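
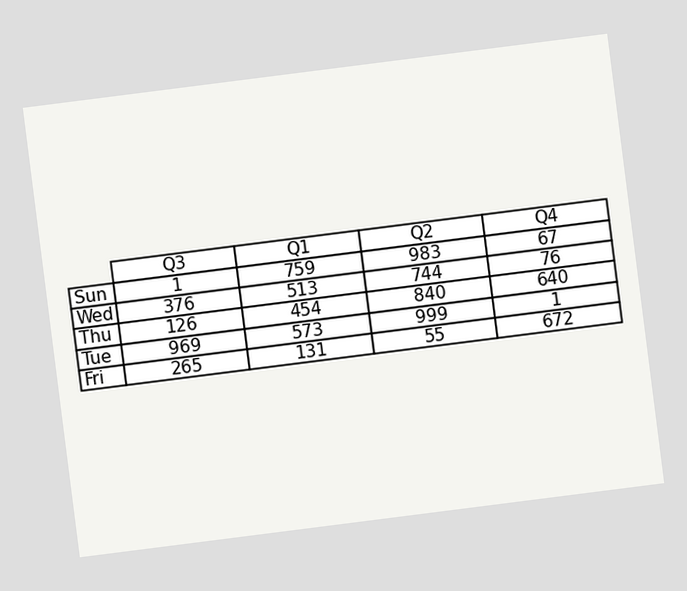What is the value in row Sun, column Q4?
67

The chart is tilted about 7° counter-clockwise. The (Sun, Q4) cell reads 67.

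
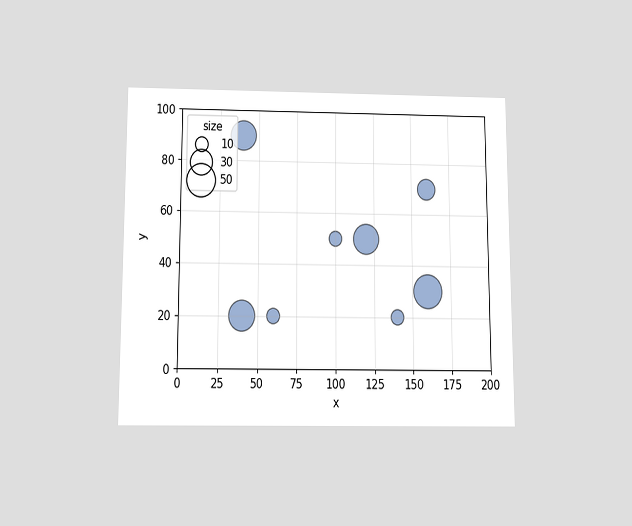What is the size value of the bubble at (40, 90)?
The chart is viewed slightly from below. Matching the bubble at (40, 90) against the size legend gives 40.

40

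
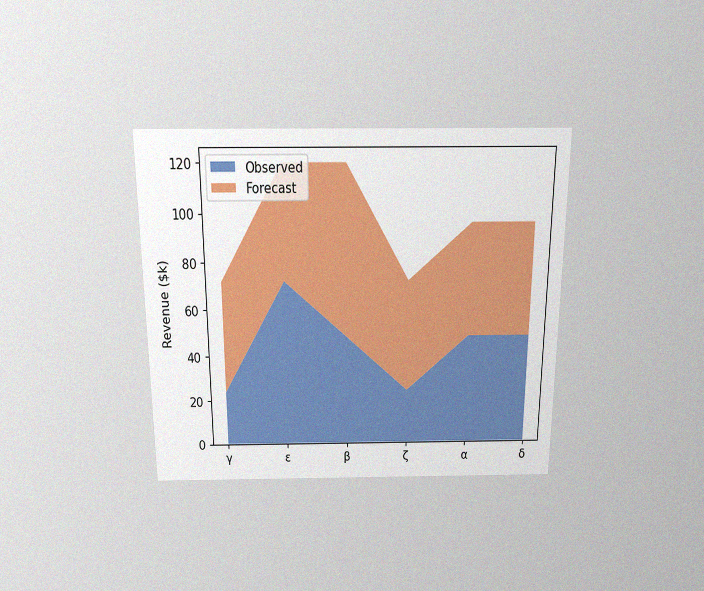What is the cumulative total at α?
$96k

The chart is viewed slightly from above, with some photo noise. The stacked total at α reaches $96k.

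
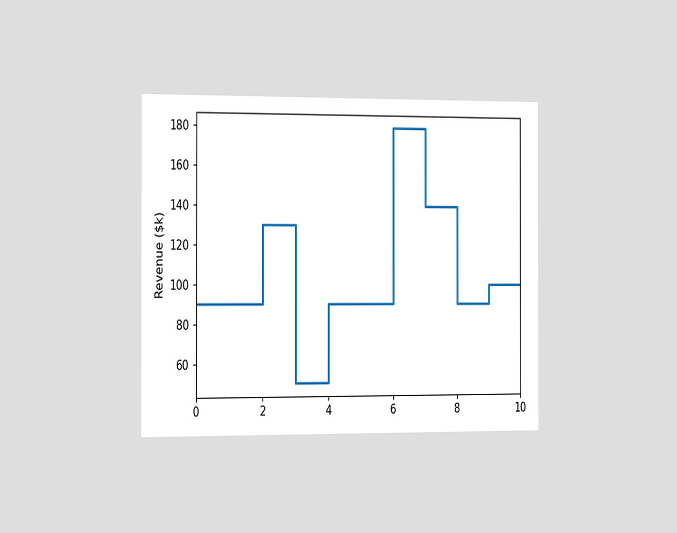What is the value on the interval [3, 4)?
$50k

The chart is viewed slightly from the left. On [3, 4) the step sits at $50k.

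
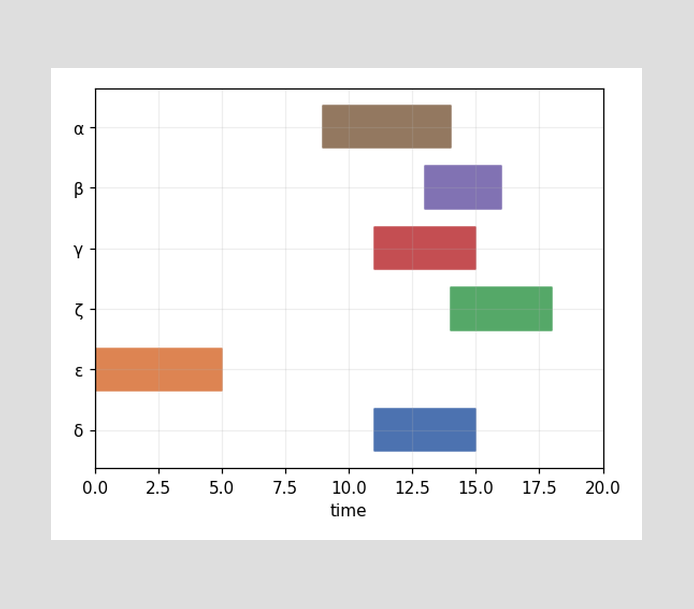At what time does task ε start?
The ε bar begins at t=0.

0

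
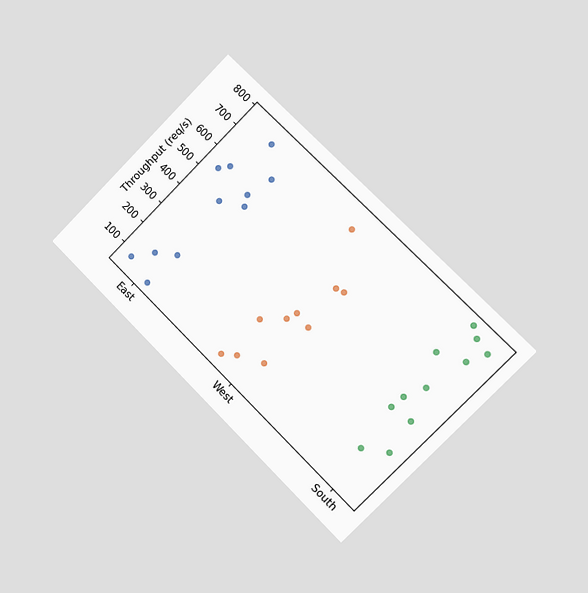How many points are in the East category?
The chart is tilted about 45° clockwise and viewed slightly from the right. Counting the markers in the East column gives 11.

11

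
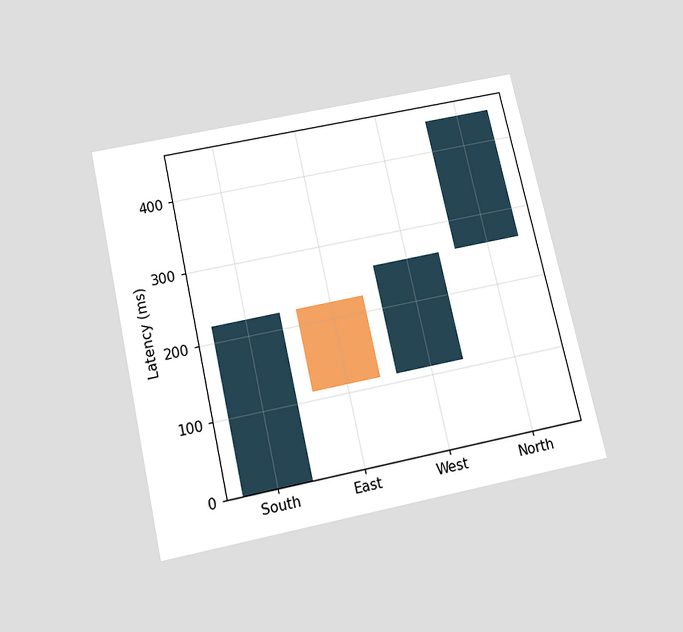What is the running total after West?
259ms

The chart is tilted about 13° counter-clockwise and viewed slightly from below. After West the running total reaches 259ms.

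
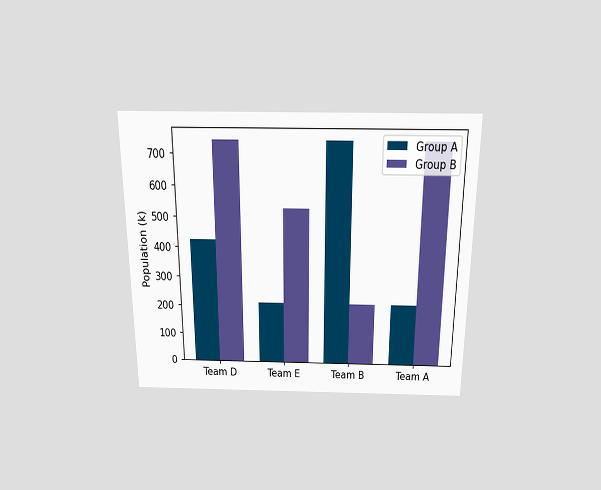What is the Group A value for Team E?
The chart is viewed slightly from above. The Group A bar at Team E reaches 212k on the y-axis.

212k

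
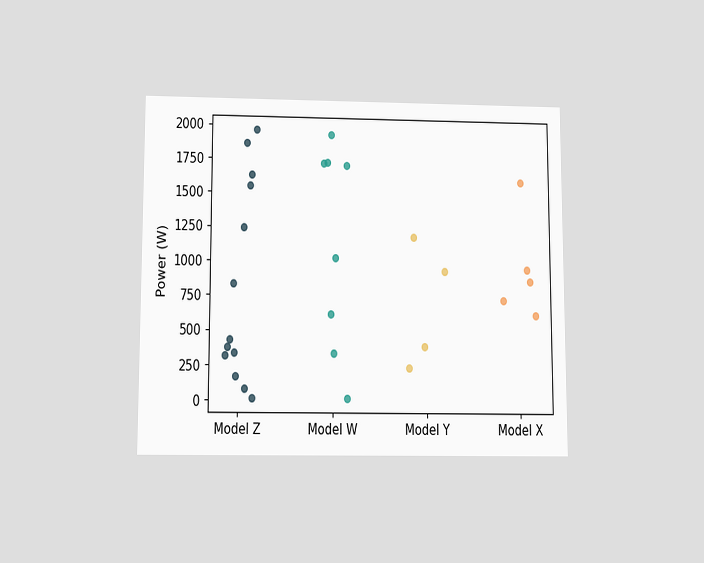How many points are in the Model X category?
5

The chart is viewed slightly from below. Counting the markers in the Model X column gives 5.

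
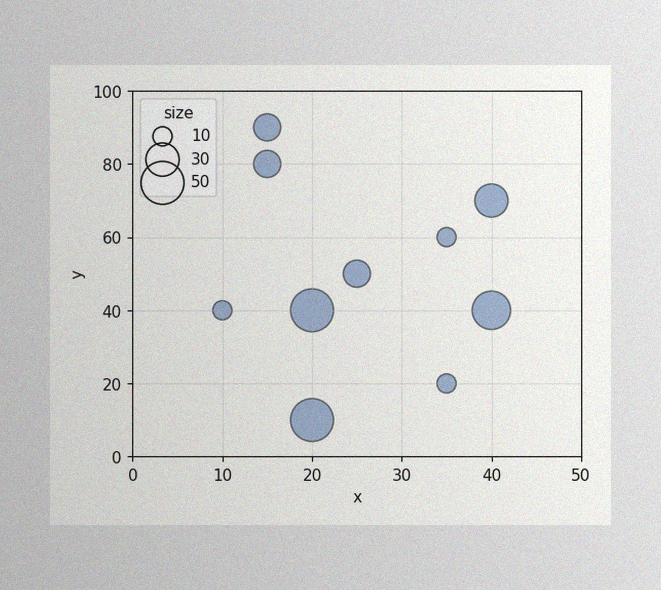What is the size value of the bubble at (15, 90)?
20

The image has some photo noise and uneven lighting. Matching the bubble at (15, 90) against the size legend gives 20.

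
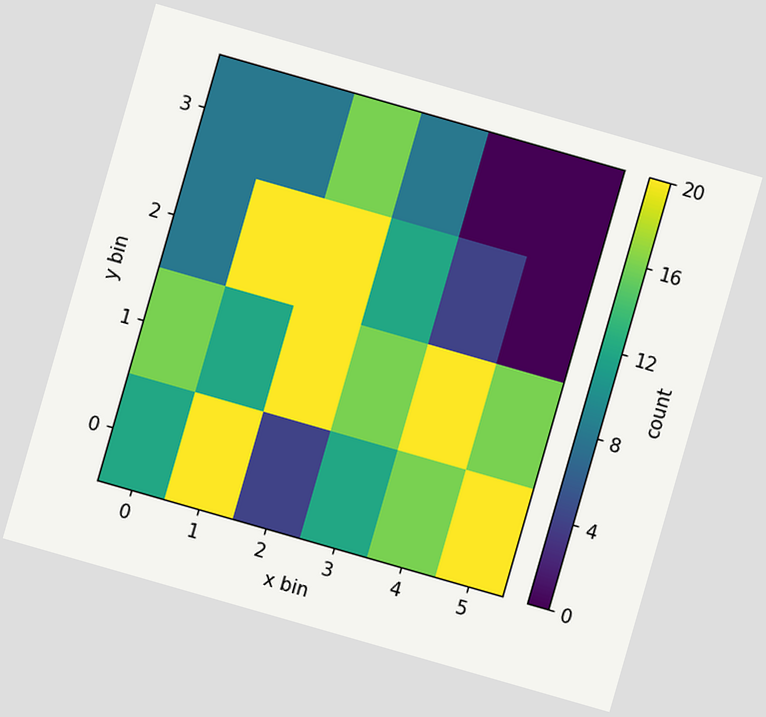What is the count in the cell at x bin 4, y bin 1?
The chart is tilted about 16° clockwise. Matching the cell (4, 1) against the colorbar gives 20.

20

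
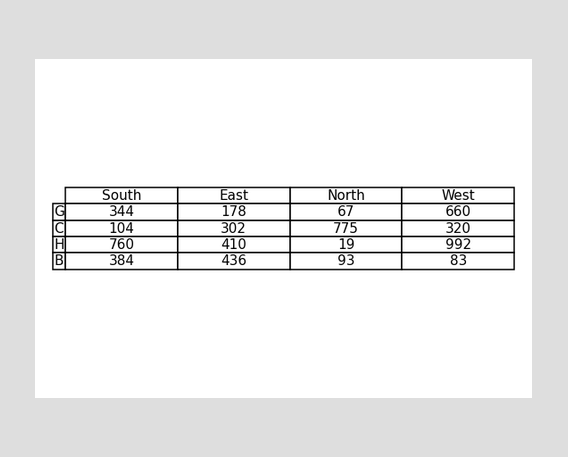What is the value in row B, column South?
384

The (B, South) cell reads 384.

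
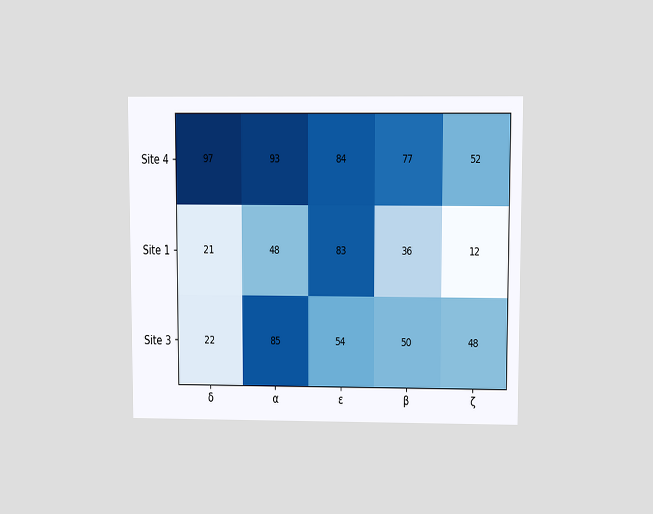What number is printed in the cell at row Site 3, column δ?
22

The chart is viewed slightly from above. The (Site 3, δ) cell reads 22.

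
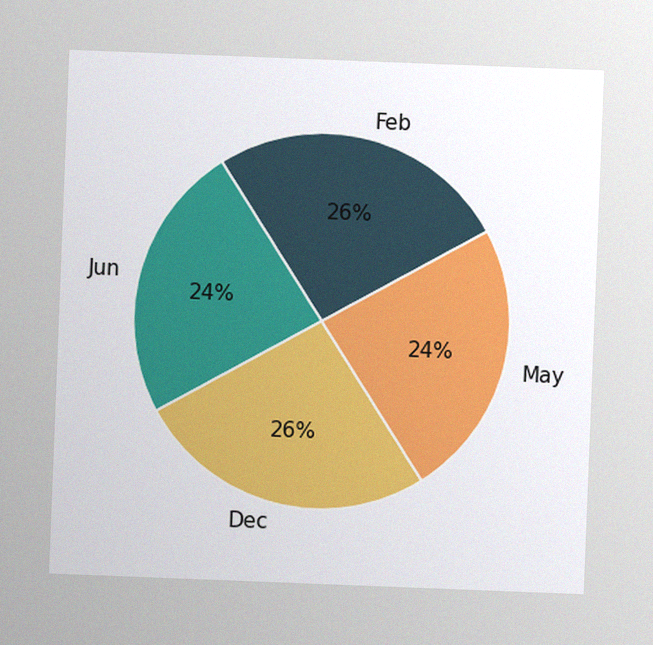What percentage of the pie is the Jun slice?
24%

The chart is tilted about 2° clockwise, with some photo noise. The Jun slice takes up 24% of the pie.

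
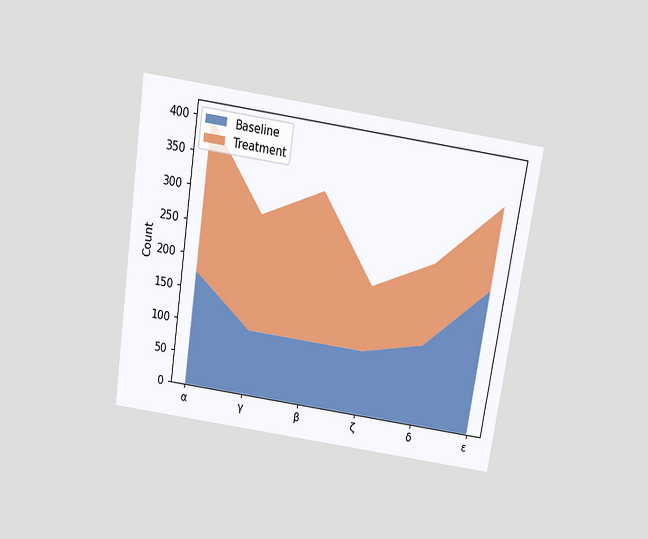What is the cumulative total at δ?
250

The chart is tilted about 9° clockwise and viewed slightly from above. The stacked total at δ reaches 250.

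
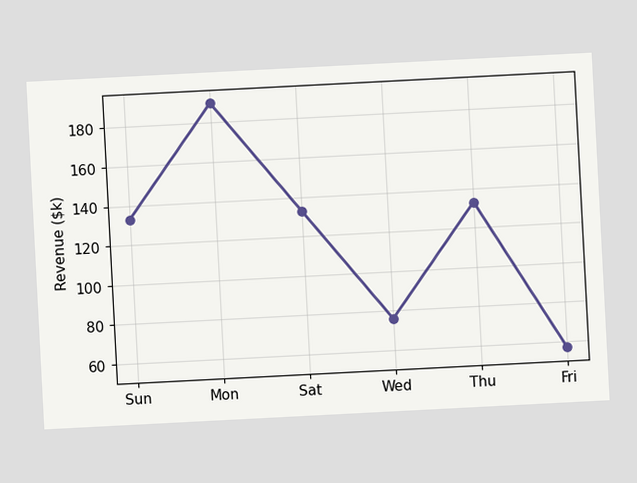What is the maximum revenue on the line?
$190k

The chart is tilted about 3° counter-clockwise. The highest point is at Mon, and reading across to the y-axis gives $190k.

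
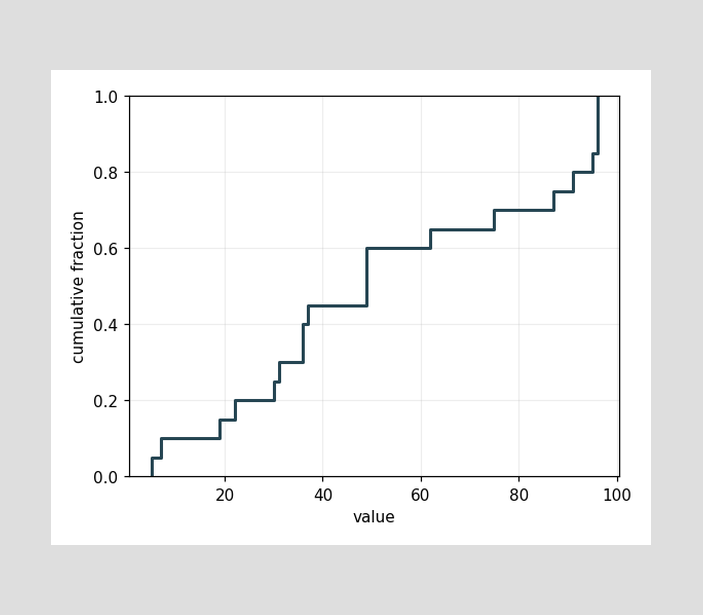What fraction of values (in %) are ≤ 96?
At x=96 the ECDF step is at 100%.

100%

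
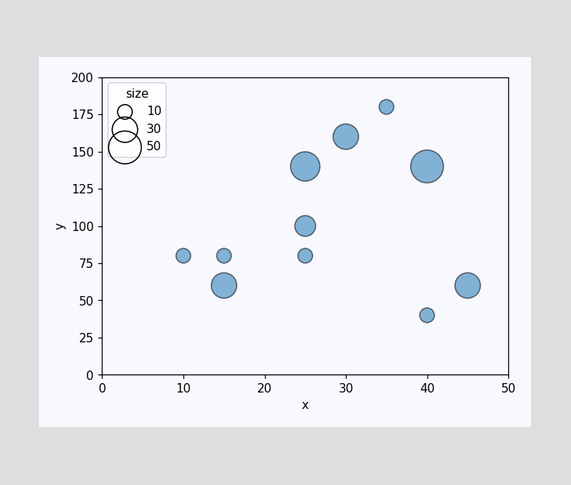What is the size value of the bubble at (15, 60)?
30

Matching the bubble at (15, 60) against the size legend gives 30.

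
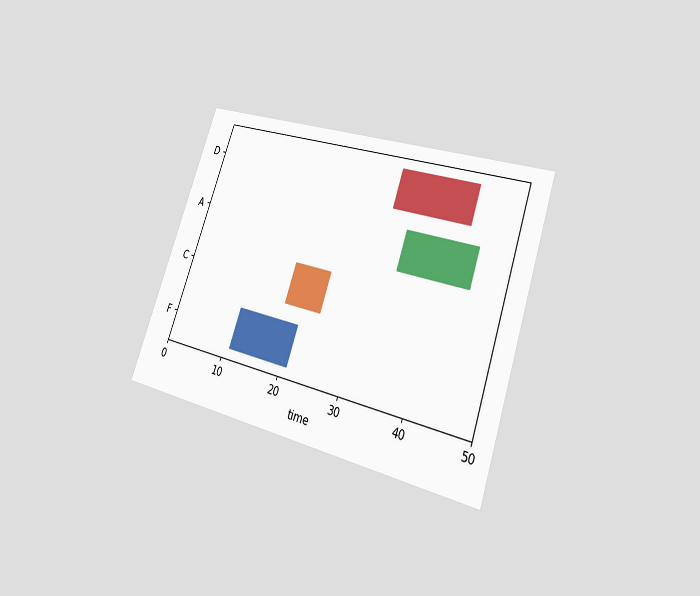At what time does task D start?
31

The chart is tilted about 19° clockwise and viewed at a slight angle. The D bar begins at t=31.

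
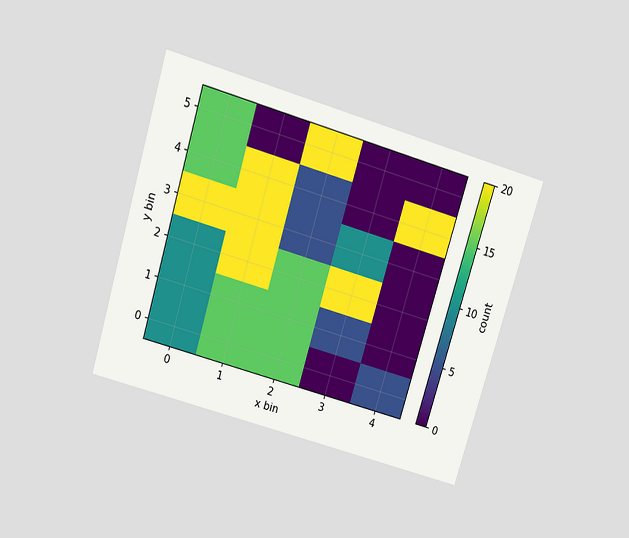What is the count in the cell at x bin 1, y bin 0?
The chart is tilted about 17° clockwise and viewed slightly from above. Matching the cell (1, 0) against the colorbar gives 15.

15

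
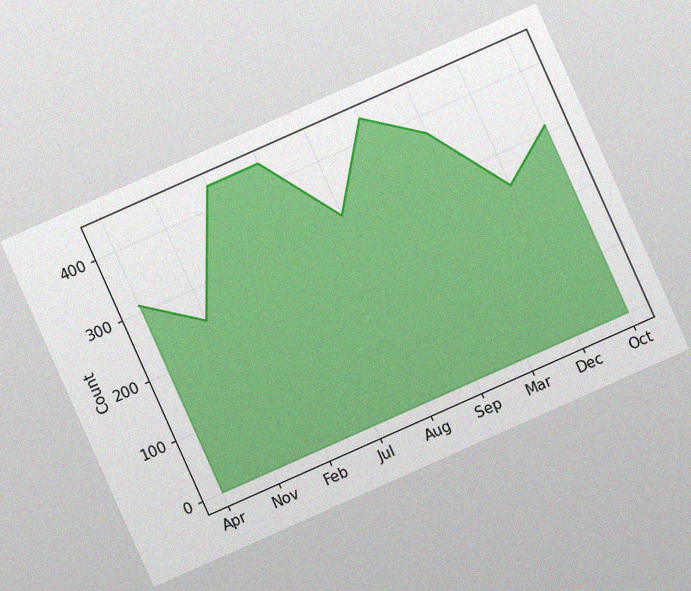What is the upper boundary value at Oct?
The chart is tilted about 24° counter-clockwise, with some photo noise. At Oct the upper boundary is at 310.

310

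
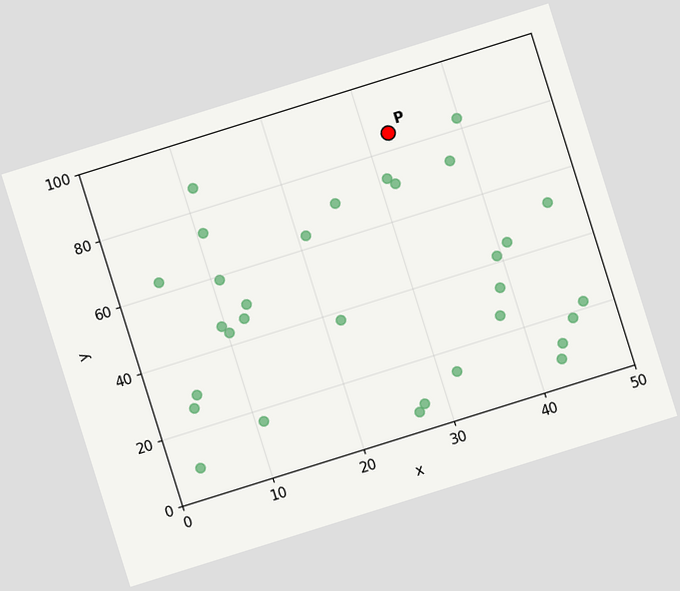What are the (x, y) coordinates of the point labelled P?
The chart is tilted about 17° counter-clockwise. Following the gridlines from P to each axis, P sits at (32.5, 85).

(32.5, 85)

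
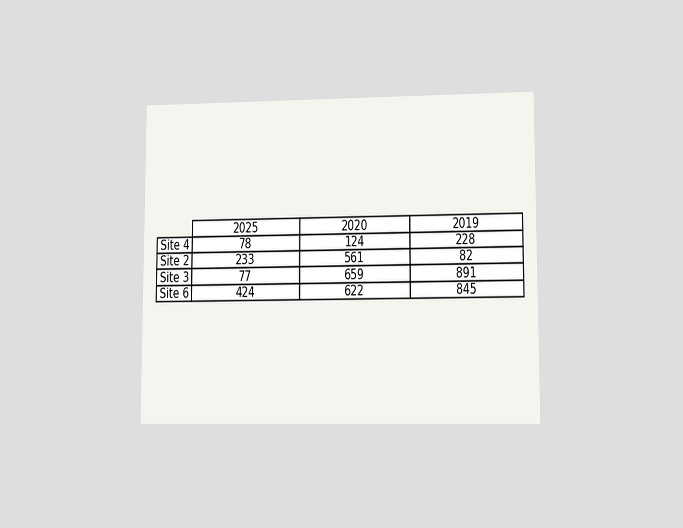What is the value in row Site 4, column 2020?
The chart is viewed at a slight angle. The (Site 4, 2020) cell reads 124.

124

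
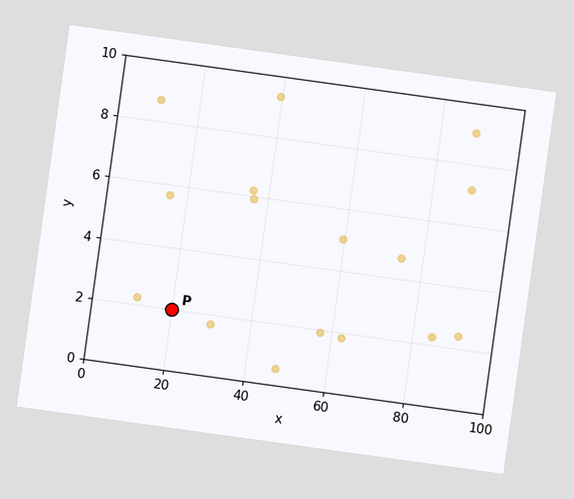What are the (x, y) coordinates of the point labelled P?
The chart is tilted about 8° clockwise. Following the gridlines from P to each axis, P sits at (20, 2).

(20, 2)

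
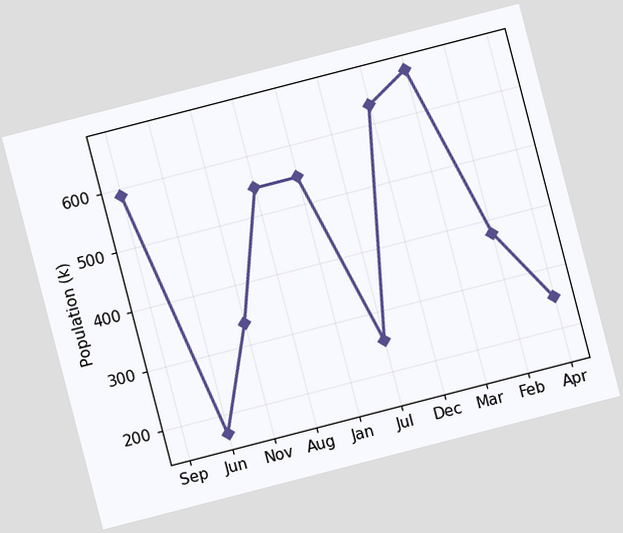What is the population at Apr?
252k

The chart is tilted about 14° counter-clockwise. At Apr, the line is at 252k.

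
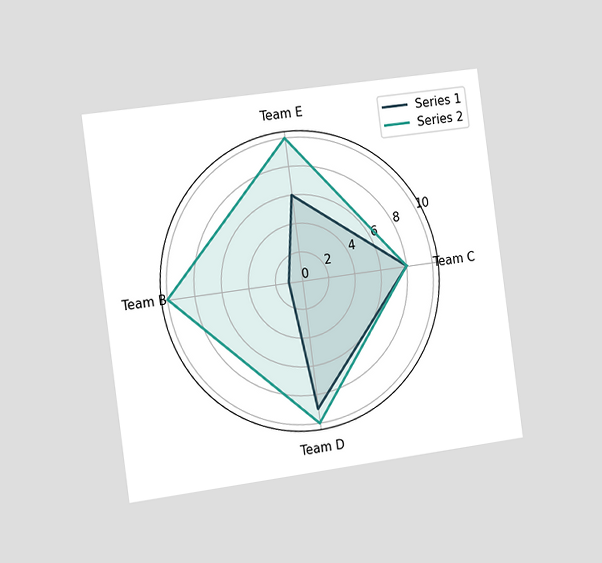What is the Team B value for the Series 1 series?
1

The chart is tilted about 8° counter-clockwise and viewed slightly from the left. On the Team B axis, Series 1 reaches 1.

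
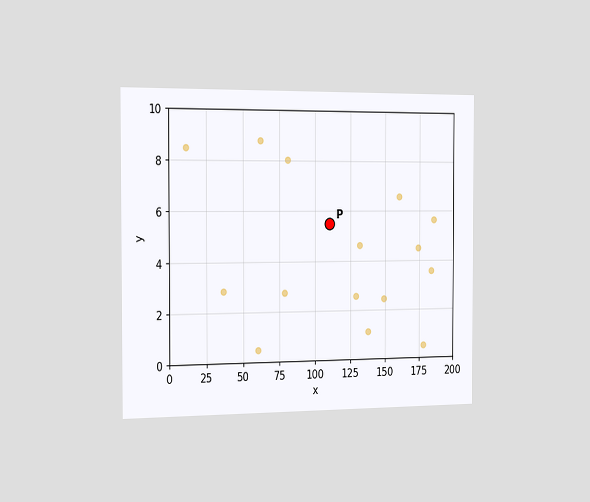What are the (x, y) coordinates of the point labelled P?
(110, 5.5)

The chart is viewed slightly from the left. Following the gridlines from P to each axis, P sits at (110, 5.5).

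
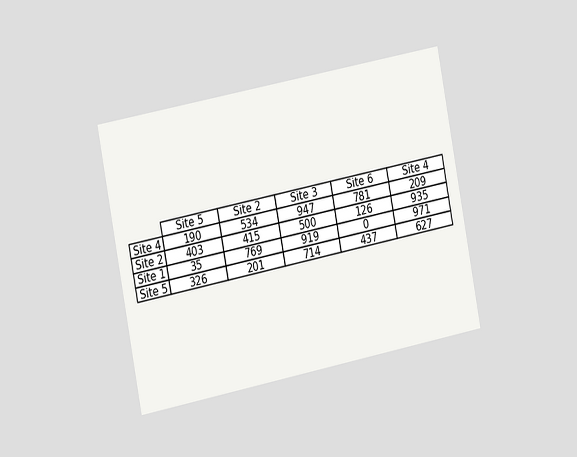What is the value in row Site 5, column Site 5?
The chart is tilted about 11° counter-clockwise and viewed slightly from the left. The (Site 5, Site 5) cell reads 326.

326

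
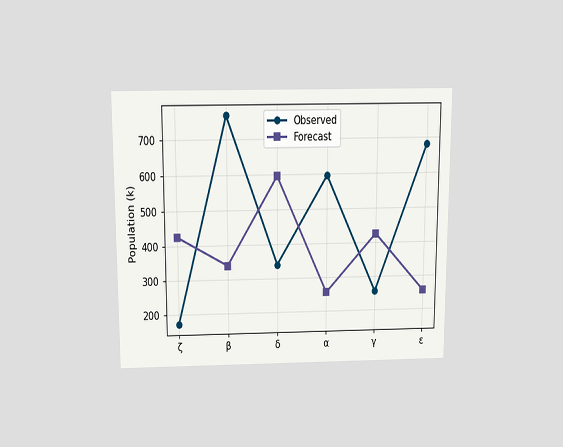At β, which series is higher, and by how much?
Observed, by 425k

The chart is viewed slightly from above. At β, Observed sits above the other line by 425k.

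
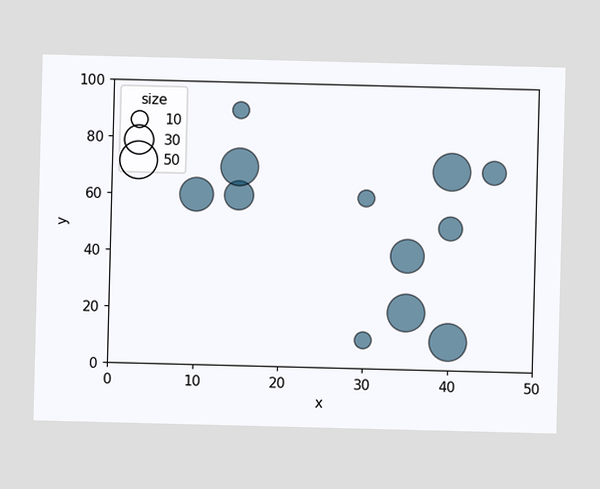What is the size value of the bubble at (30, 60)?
Matching the bubble at (30, 60) against the size legend gives 10.

10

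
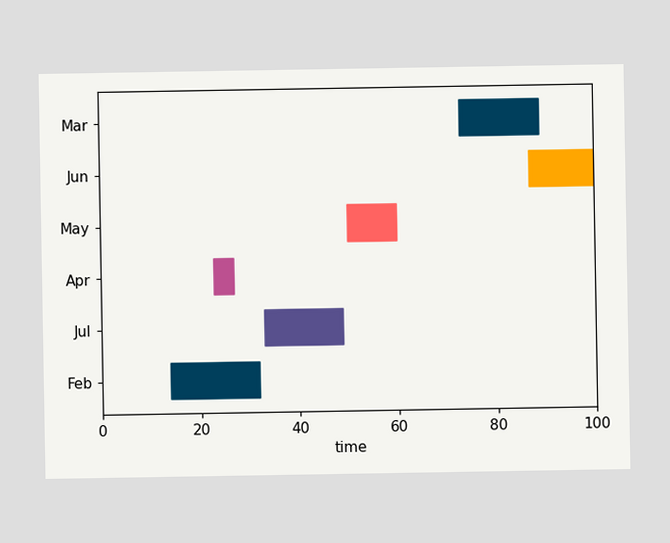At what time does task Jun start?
The Jun bar begins at t=87.

87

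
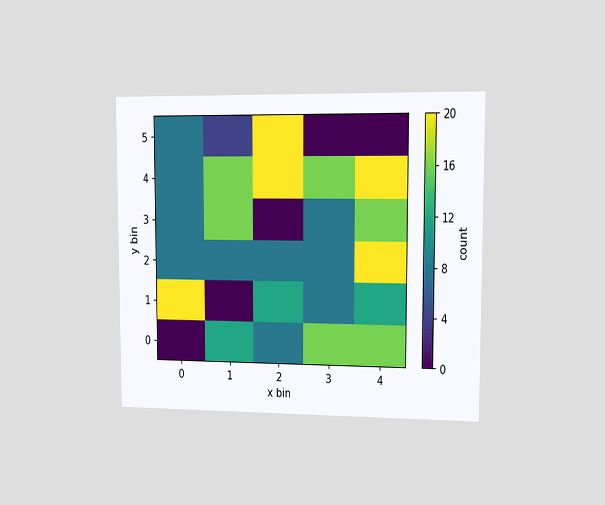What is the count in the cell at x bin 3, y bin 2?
The chart is viewed slightly from the right. Matching the cell (3, 2) against the colorbar gives 8.

8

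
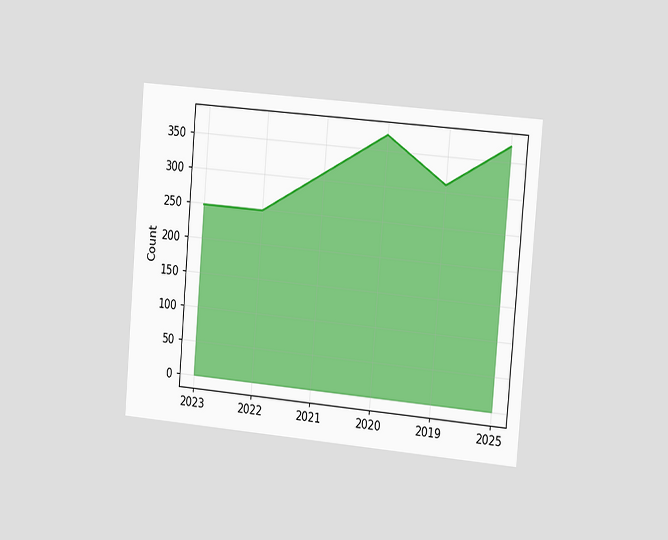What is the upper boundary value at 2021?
310

The chart is tilted about 5° clockwise and viewed slightly from the right. At 2021 the upper boundary is at 310.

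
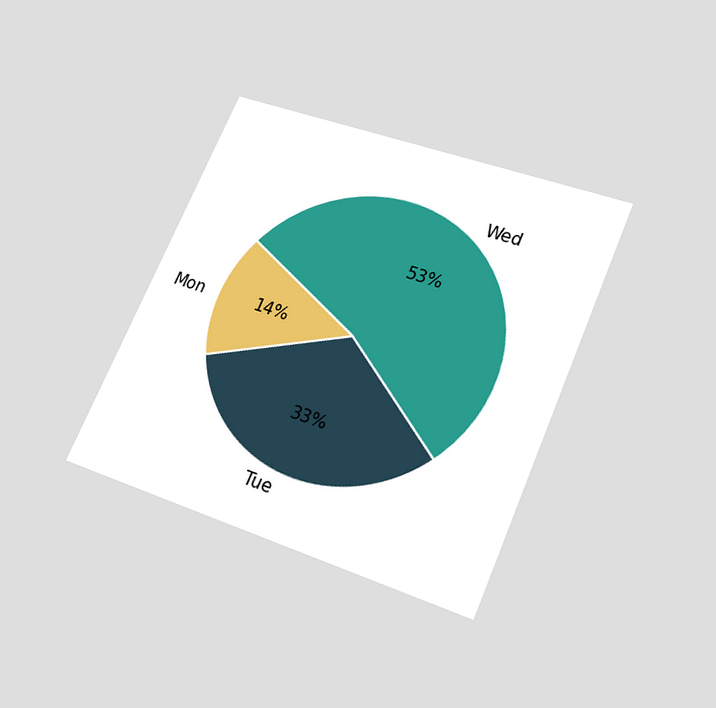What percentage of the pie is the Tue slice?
The chart is tilted about 23° clockwise and viewed slightly from below. The Tue slice takes up 33% of the pie.

33%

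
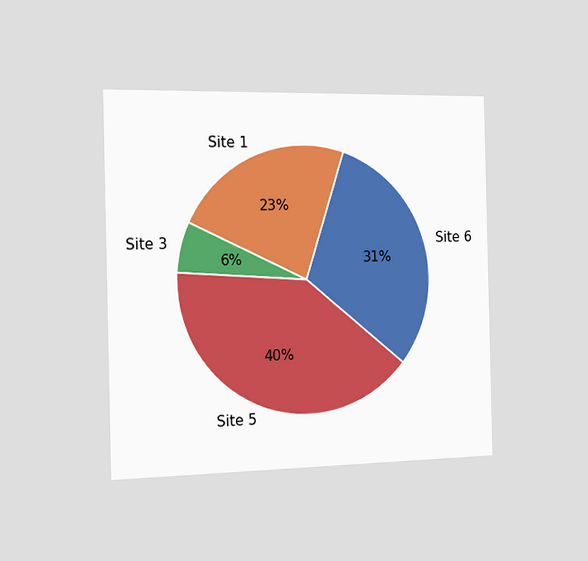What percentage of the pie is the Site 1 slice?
23%

The chart is viewed slightly from the left. The Site 1 slice takes up 23% of the pie.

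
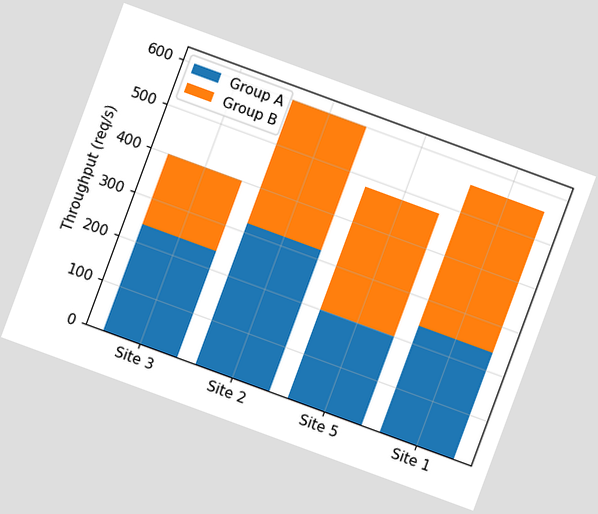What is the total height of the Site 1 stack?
The chart is tilted about 20° clockwise. The Site 1 stack's top reaches 560req/s on the y-axis.

560req/s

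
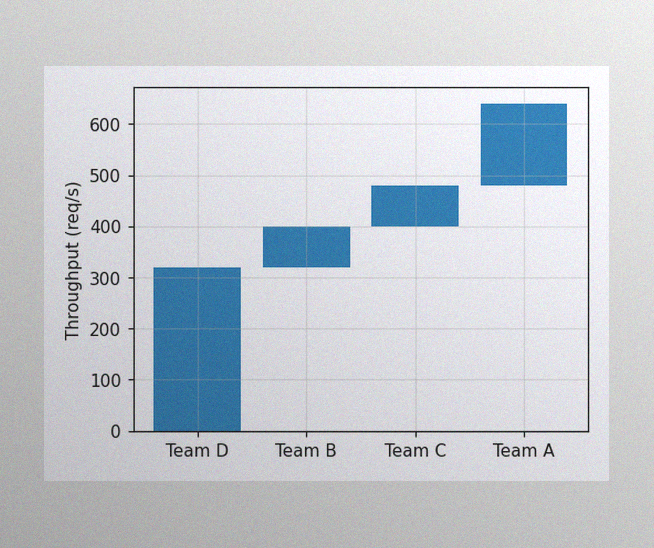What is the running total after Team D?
320req/s

The image has some photo noise and uneven lighting. After Team D the running total reaches 320req/s.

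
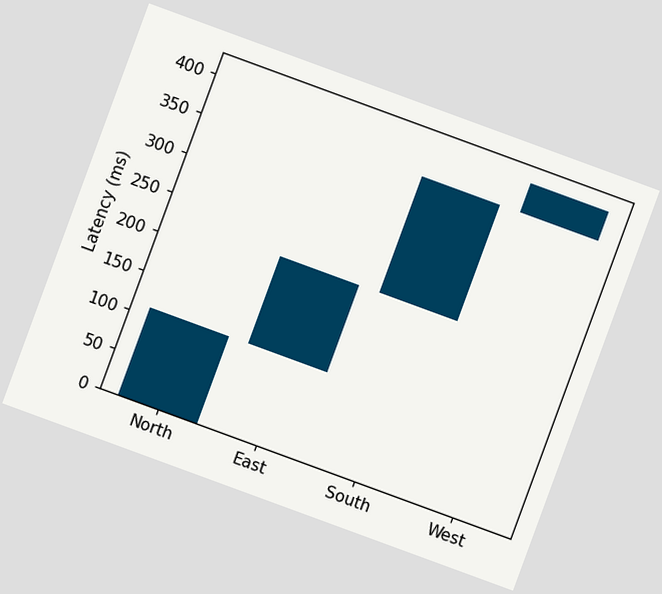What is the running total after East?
222ms

The chart is tilted about 20° clockwise. After East the running total reaches 222ms.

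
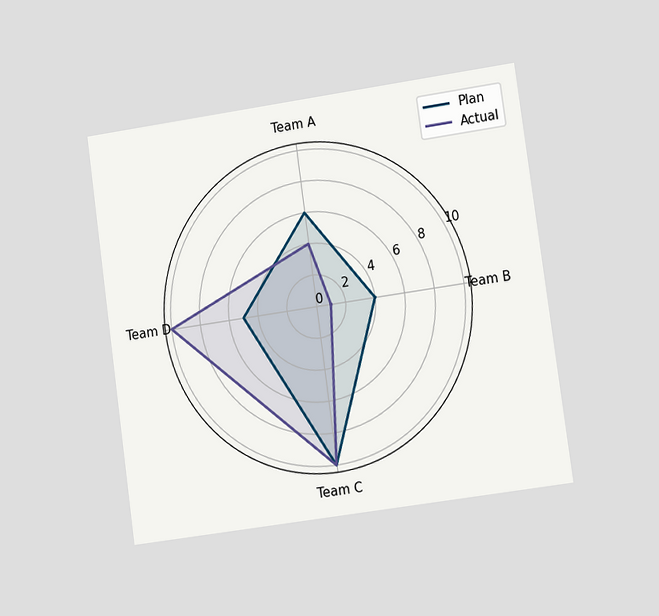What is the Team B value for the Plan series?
4

The chart is tilted about 8° counter-clockwise and viewed slightly from the right. On the Team B axis, Plan reaches 4.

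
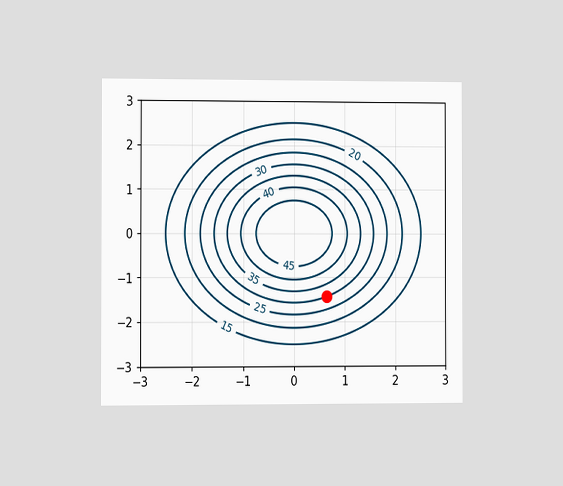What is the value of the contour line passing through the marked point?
The chart is viewed slightly from the left. The marked point sits on the contour labelled 30.

30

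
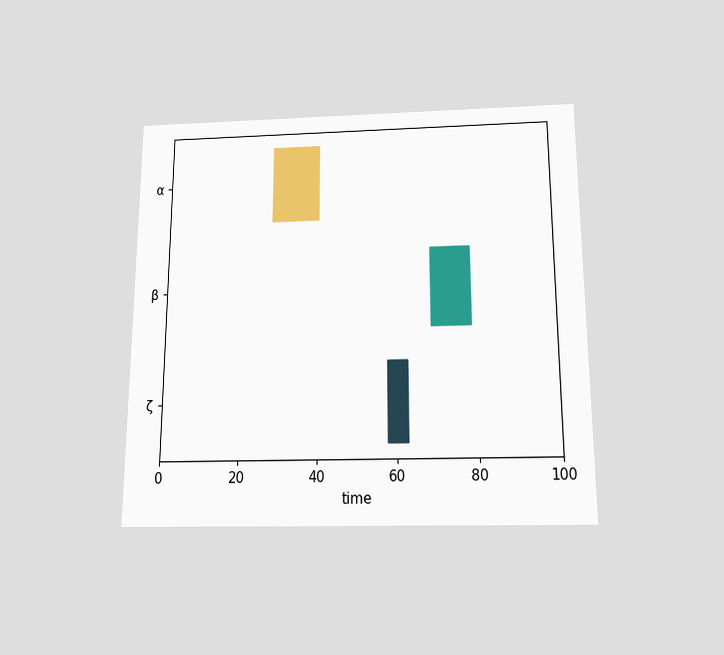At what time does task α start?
28

The chart is viewed slightly from below. The α bar begins at t=28.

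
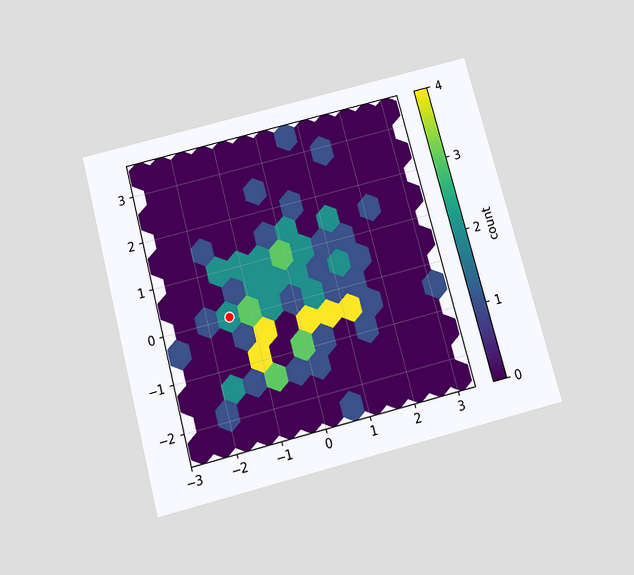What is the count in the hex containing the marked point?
The chart is tilted about 15° counter-clockwise and viewed slightly from below. The marked hex reads 2 on the colorbar.

2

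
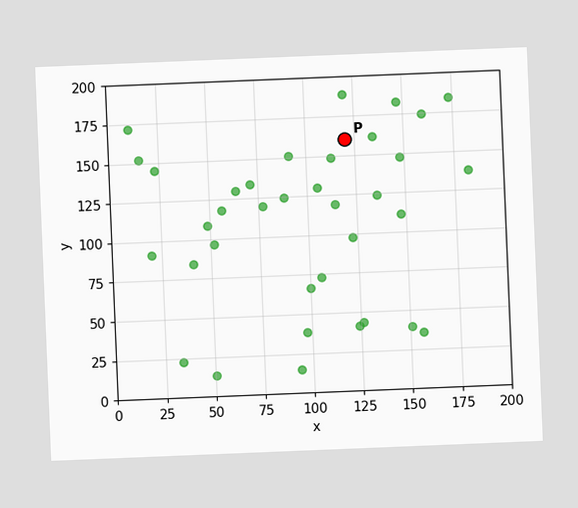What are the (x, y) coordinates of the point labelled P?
(120, 160)

The chart is tilted about 2° counter-clockwise. Following the gridlines from P to each axis, P sits at (120, 160).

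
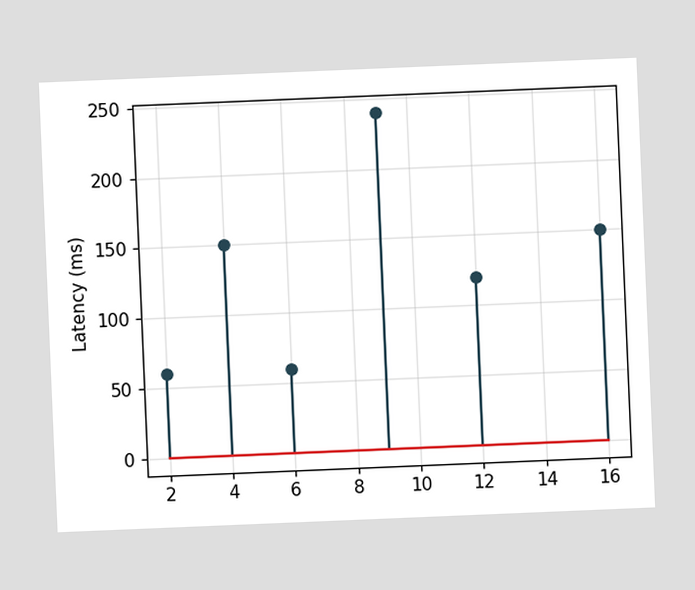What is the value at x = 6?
The chart is tilted about 2° counter-clockwise. The stem at x=6 reaches 60ms.

60ms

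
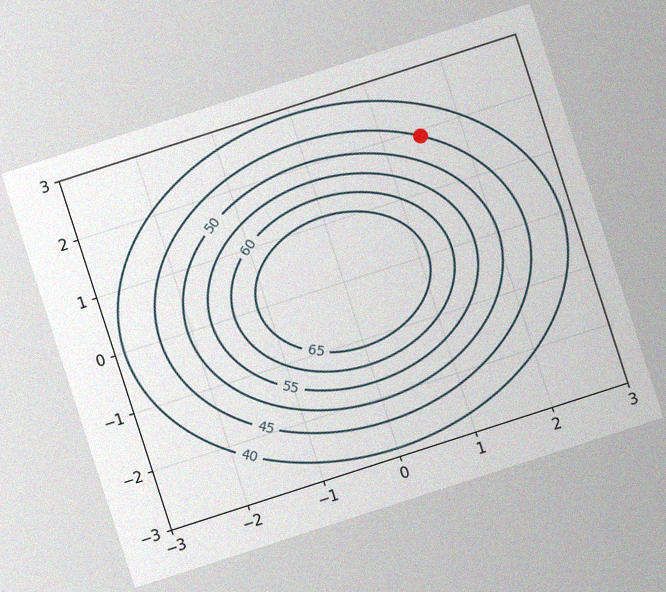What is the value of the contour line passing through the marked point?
The chart is tilted about 18° counter-clockwise, with some photo noise. The marked point sits on the contour labelled 45.

45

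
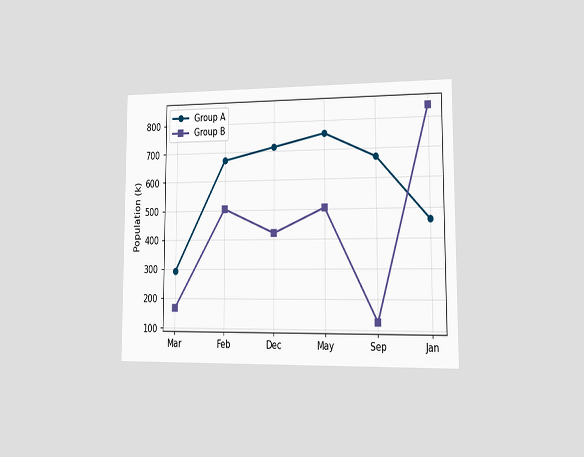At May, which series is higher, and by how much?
Group A, by 252k

The chart is viewed slightly from the right. At May, Group A sits above the other line by 252k.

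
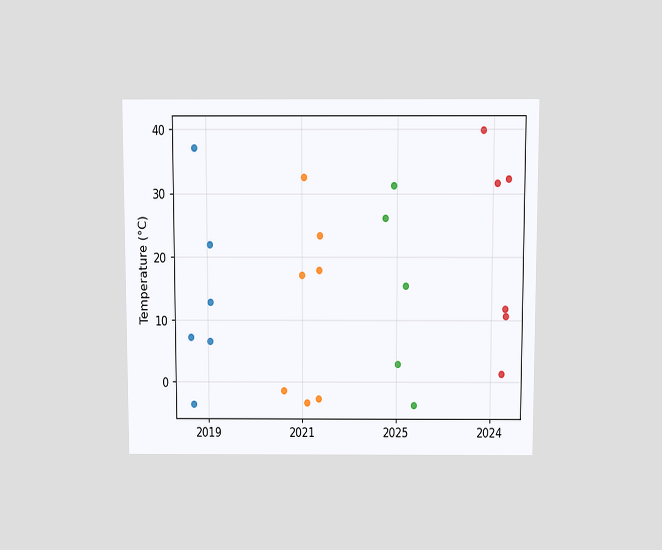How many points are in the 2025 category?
5

The chart is viewed slightly from above. Counting the markers in the 2025 column gives 5.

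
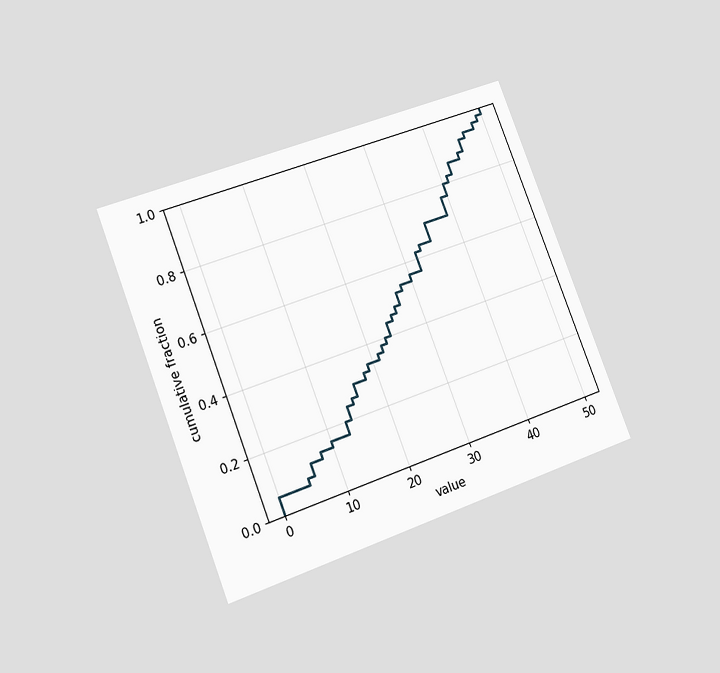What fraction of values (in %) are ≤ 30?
The chart is tilted about 21° counter-clockwise and viewed at a slight angle. At x=30 the ECDF step is at 56%.

56%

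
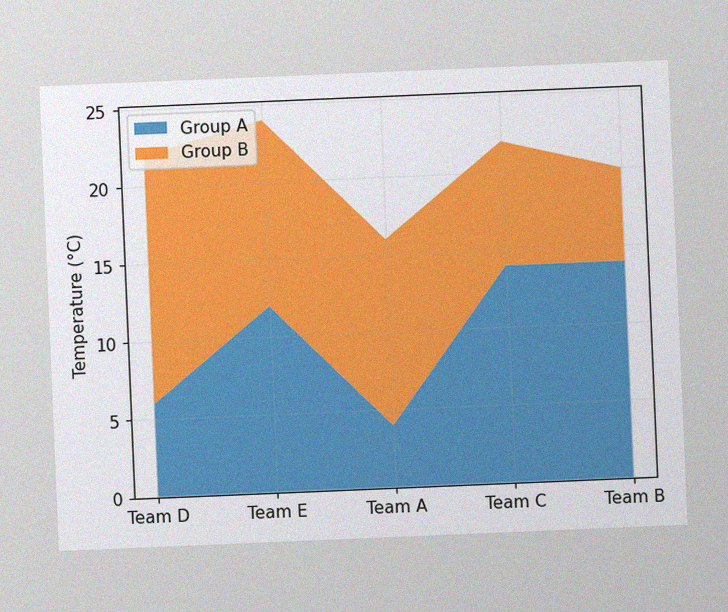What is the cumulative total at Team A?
The chart is tilted about 2° counter-clockwise, with some photo noise. The stacked total at Team A reaches 16°C.

16°C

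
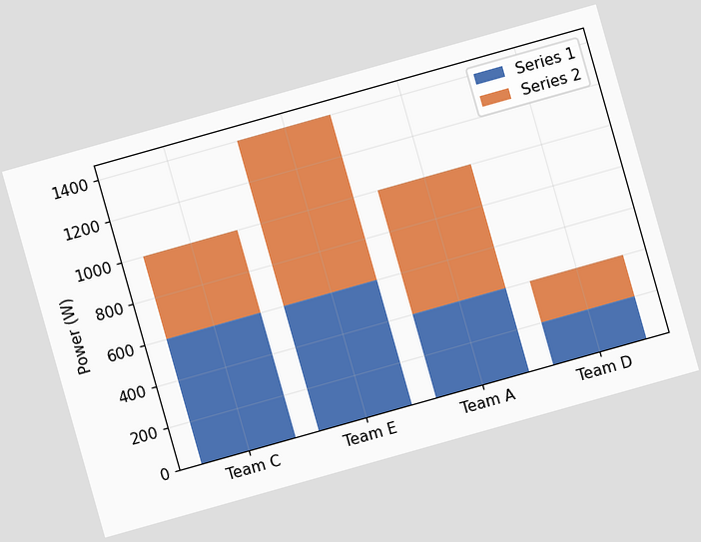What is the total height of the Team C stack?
1000W

The chart is tilted about 16° counter-clockwise. The Team C stack's top reaches 1000W on the y-axis.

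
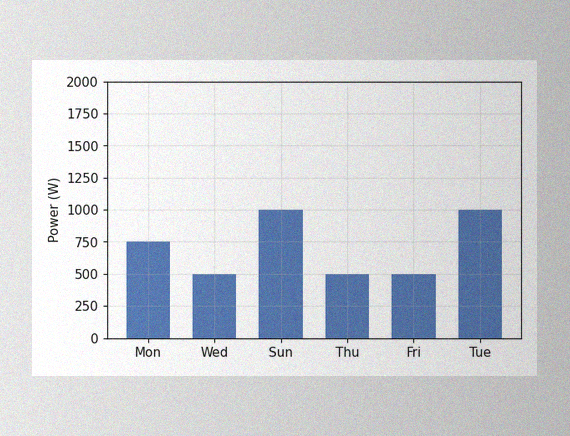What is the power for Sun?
1000W

The image has some photo noise and uneven lighting. Reading along the chart's y-axis, the Sun bar reaches 1000W.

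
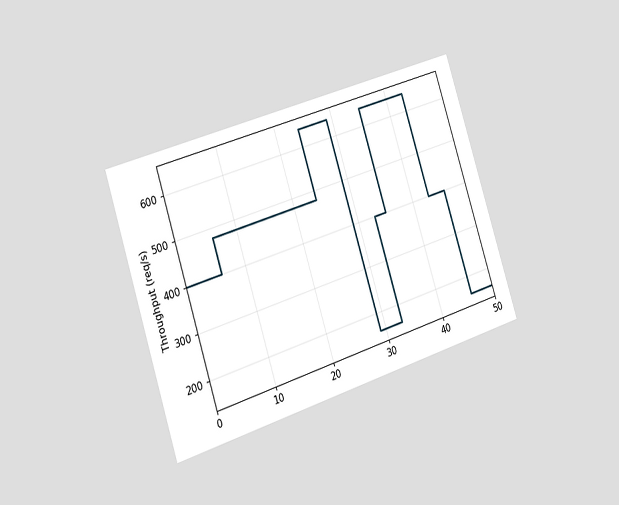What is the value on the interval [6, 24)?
480req/s

The chart is tilted about 18° counter-clockwise and viewed slightly from the left. On [6, 24) the step sits at 480req/s.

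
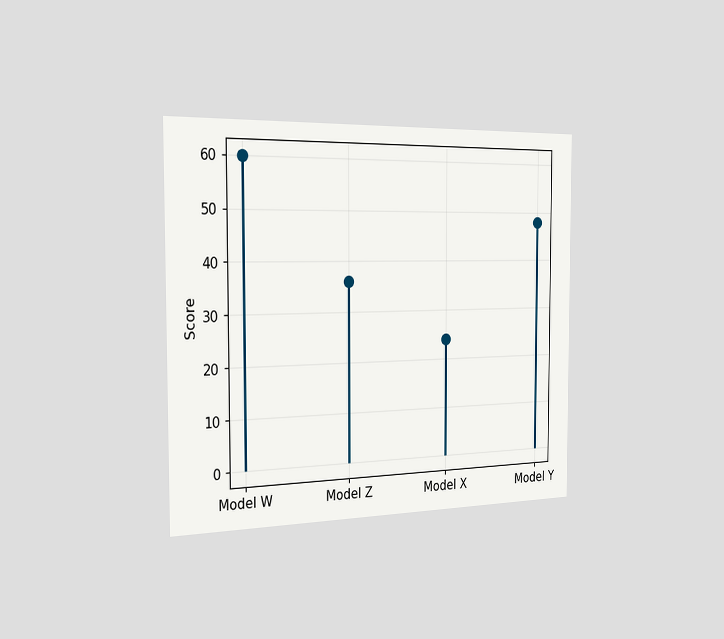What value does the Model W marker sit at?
The chart is viewed slightly from the left. The Model W marker sits at 60.

60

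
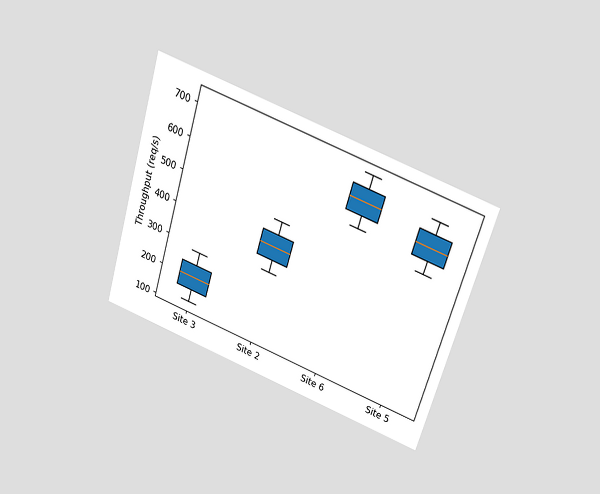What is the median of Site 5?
The chart is tilted about 17° clockwise and viewed slightly from above. The median line in the Site 5 box sits at 600req/s.

600req/s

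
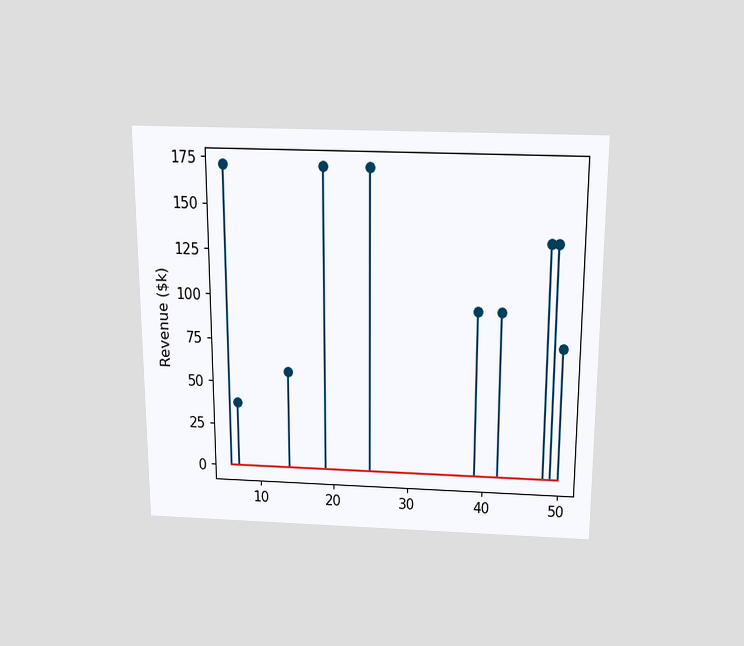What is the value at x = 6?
$171k

The chart is viewed slightly from above. The stem at x=6 reaches $171k.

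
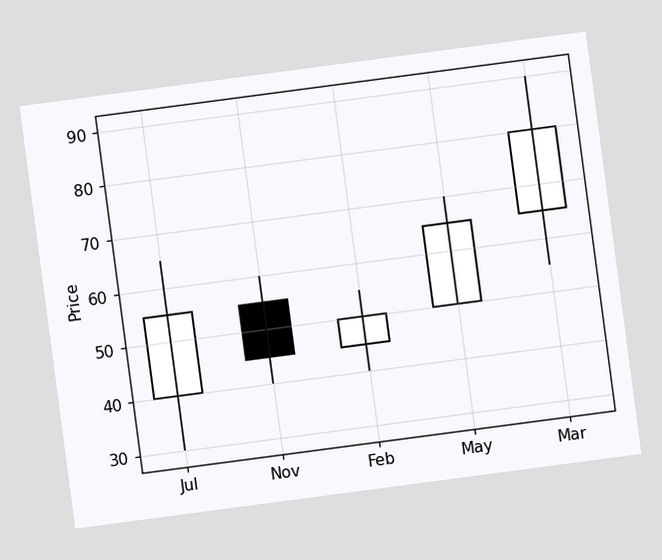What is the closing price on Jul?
55

The chart is tilted about 8° counter-clockwise. The Jul candle closes at 55.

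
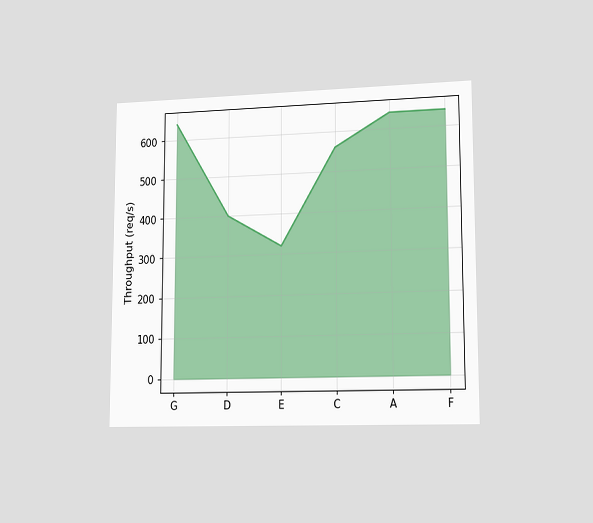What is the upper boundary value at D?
400req/s

The chart is viewed slightly from the right. At D the upper boundary is at 400req/s.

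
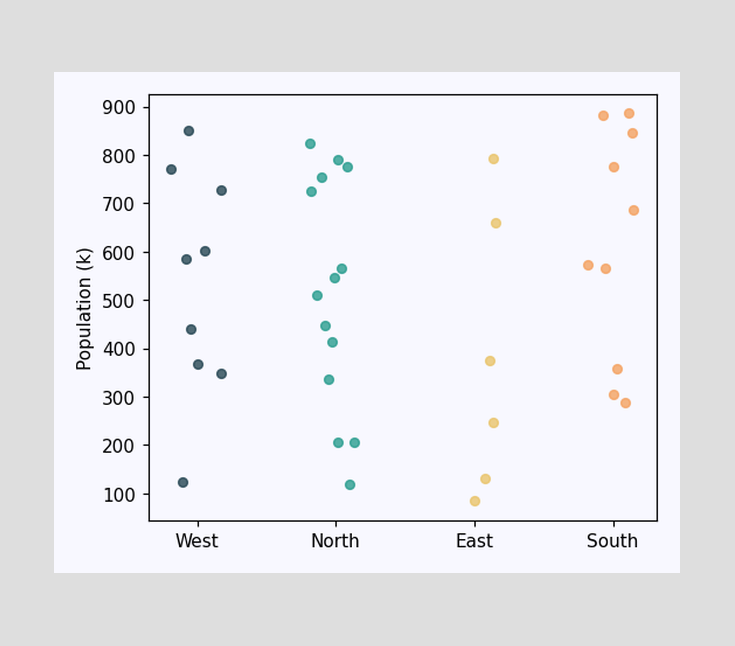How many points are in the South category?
Counting the markers in the South column gives 10.

10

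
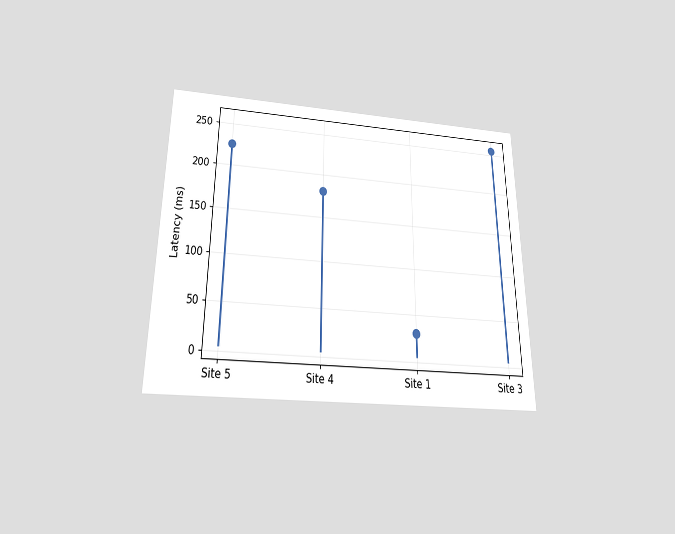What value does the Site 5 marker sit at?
The chart is viewed slightly from below. The Site 5 marker sits at 225ms.

225ms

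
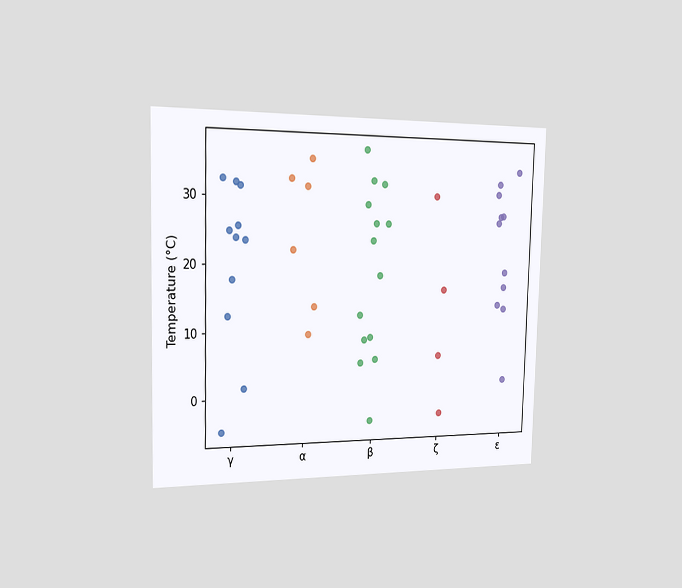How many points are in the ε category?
The chart is viewed slightly from the left. Counting the markers in the ε column gives 11.

11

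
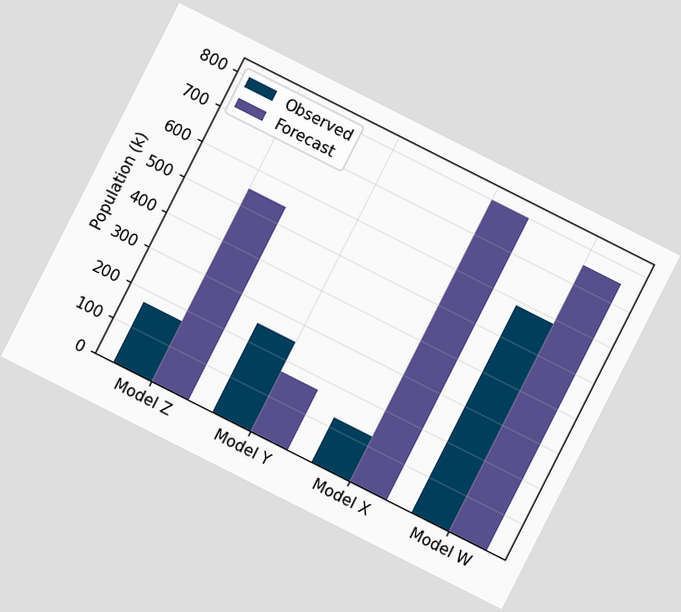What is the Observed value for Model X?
126k

The chart is tilted about 27° clockwise. The Observed bar at Model X reaches 126k on the y-axis.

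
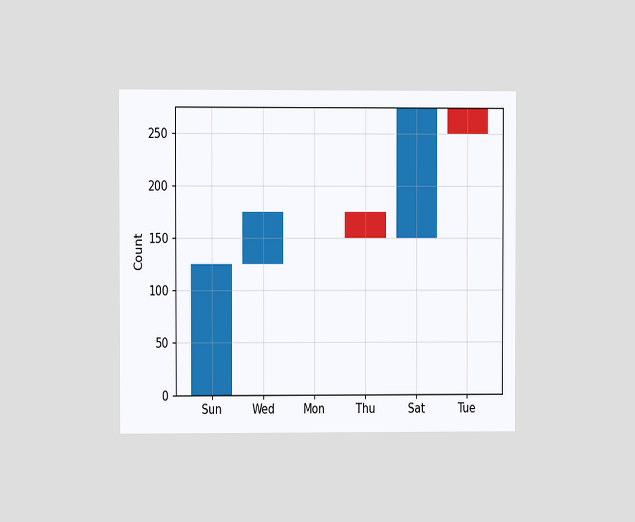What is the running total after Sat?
The chart is viewed at a slight angle. After Sat the running total reaches 275.

275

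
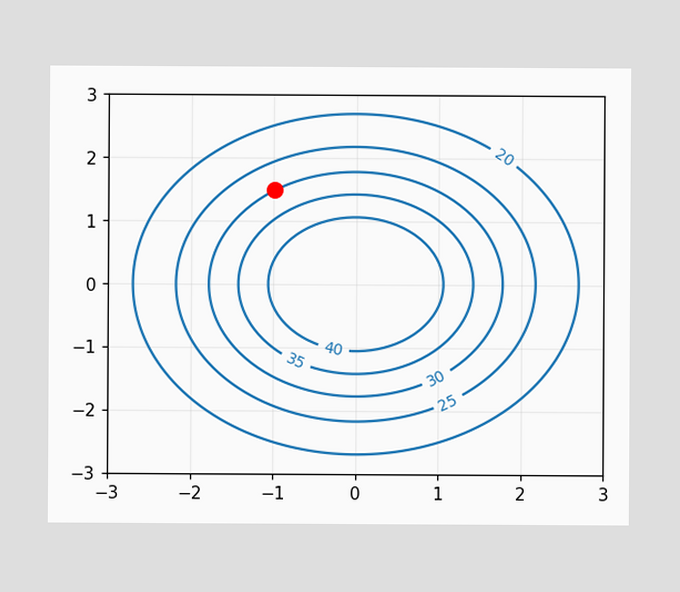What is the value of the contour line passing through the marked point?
The marked point sits on the contour labelled 30.

30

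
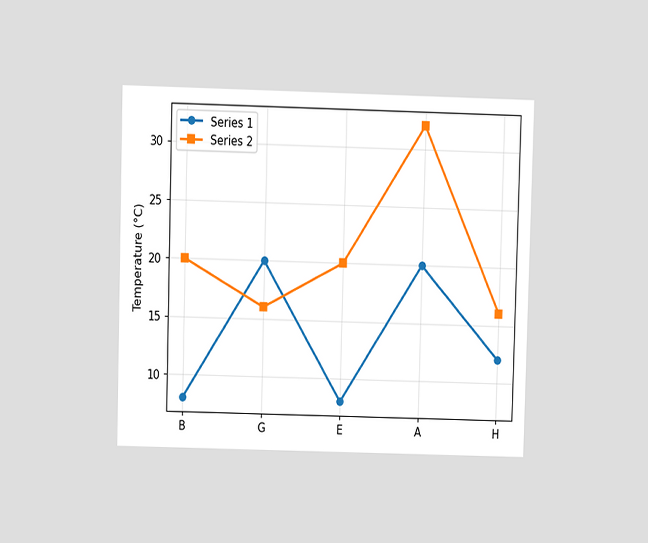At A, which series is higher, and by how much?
Series 2, by 12°C

The chart is viewed at a slight angle. At A, Series 2 sits above the other line by 12°C.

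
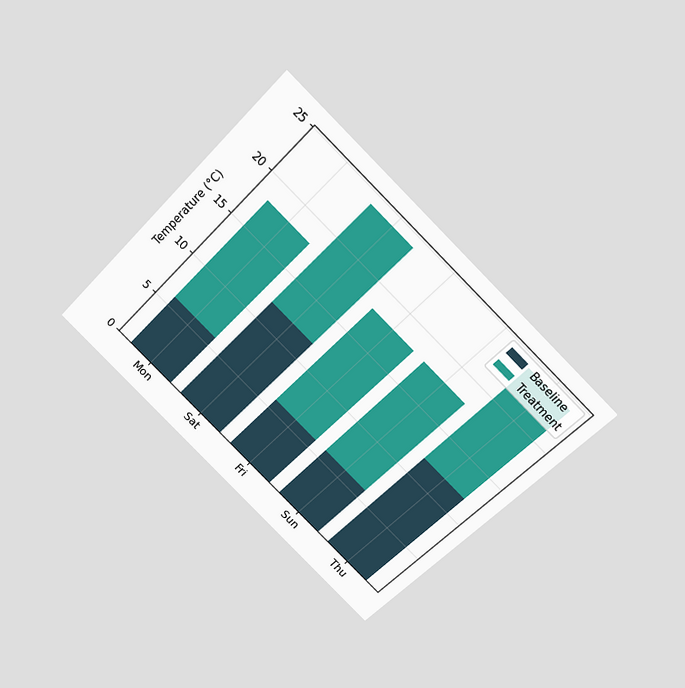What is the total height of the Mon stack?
The chart is tilted about 45° clockwise and viewed slightly from above. The Mon stack's top reaches 18°C on the y-axis.

18°C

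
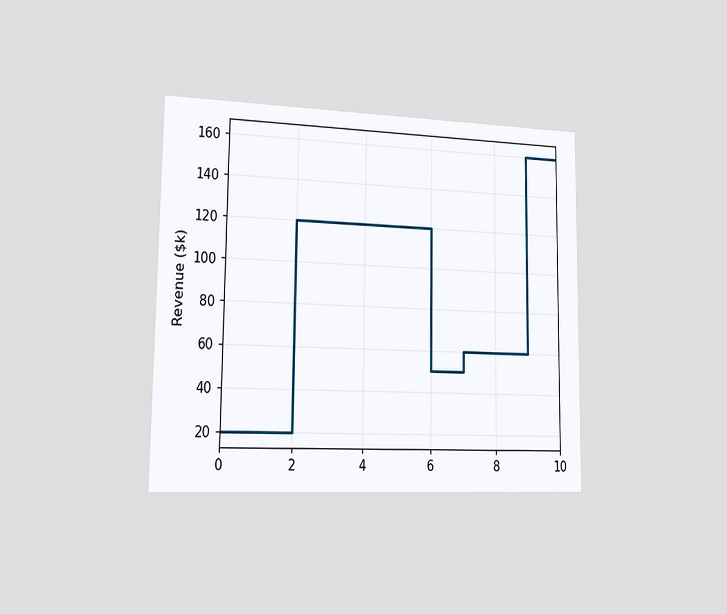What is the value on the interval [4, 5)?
The chart is viewed slightly from the left. On [4, 5) the step sits at $120k.

$120k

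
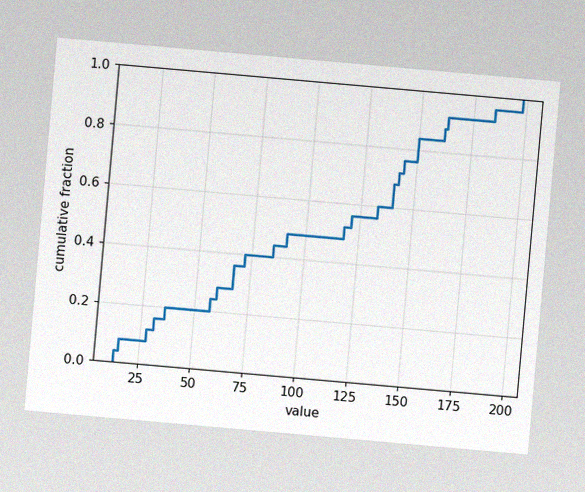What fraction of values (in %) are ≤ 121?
56%

The chart is tilted about 5° clockwise, with some photo noise. At x=121 the ECDF step is at 56%.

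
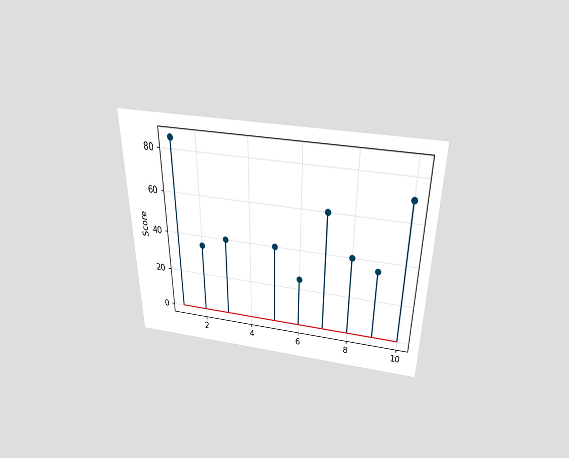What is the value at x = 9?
The chart is viewed slightly from above. The stem at x=9 reaches 35.

35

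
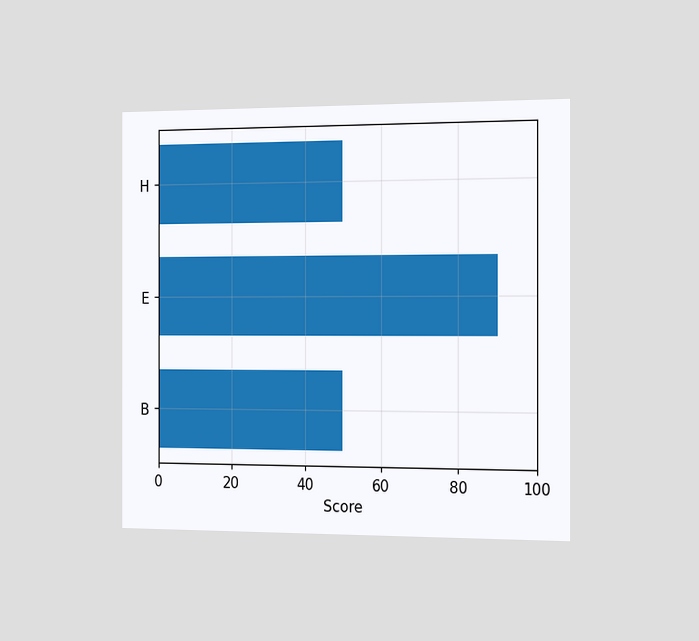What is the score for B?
50

The chart is viewed slightly from the right. Reading along the chart's x-axis, the B bar reaches 50.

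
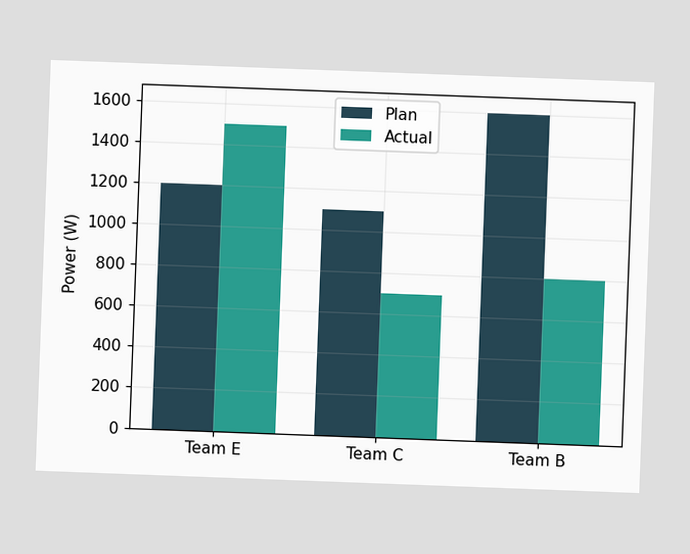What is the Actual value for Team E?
The chart is tilted about 2° clockwise. The Actual bar at Team E reaches 1500W on the y-axis.

1500W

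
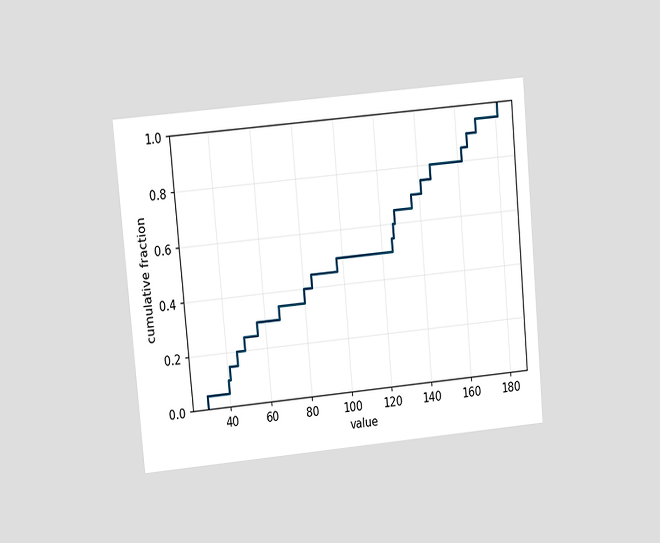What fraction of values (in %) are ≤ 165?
90%

The chart is tilted about 5° counter-clockwise and viewed at a slight angle. At x=165 the ECDF step is at 90%.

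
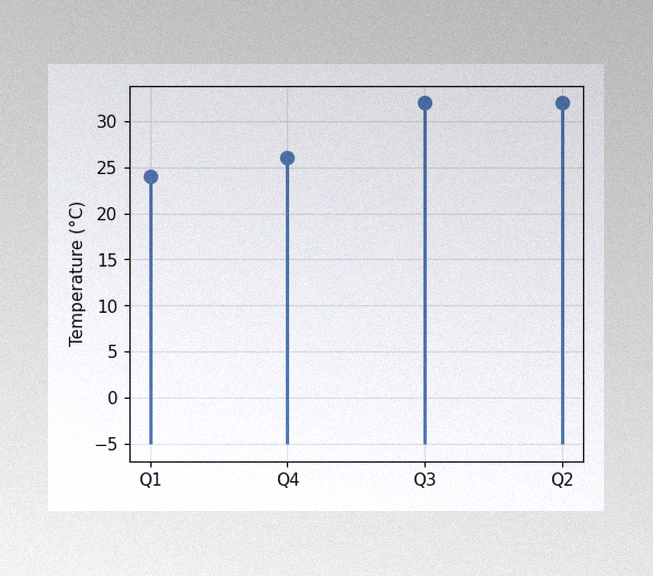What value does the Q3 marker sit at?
The image has some photo noise and uneven lighting. The Q3 marker sits at 32°C.

32°C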